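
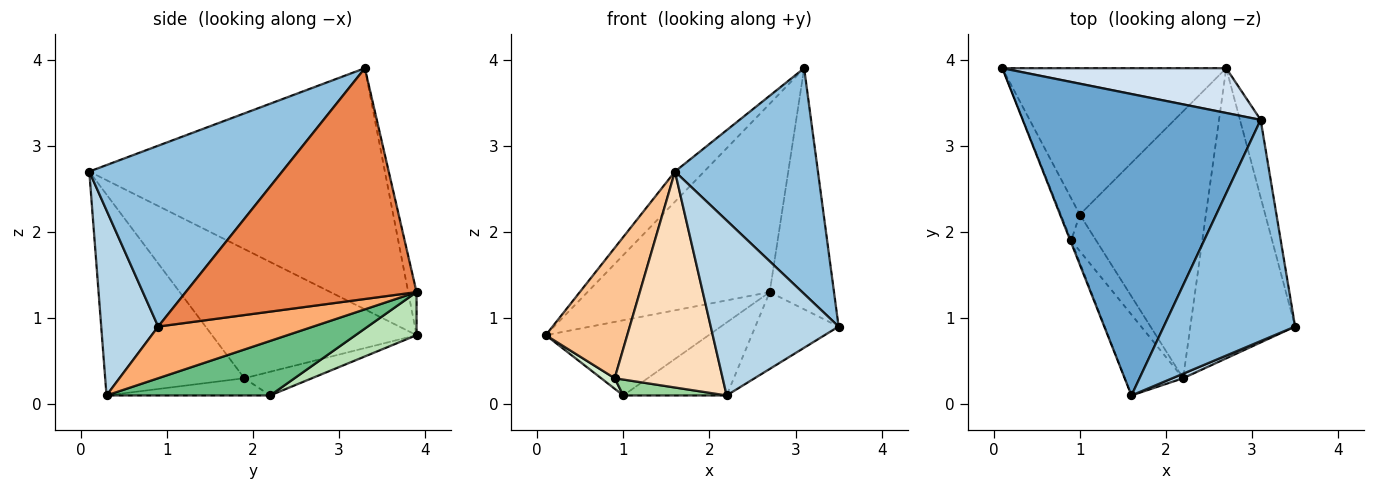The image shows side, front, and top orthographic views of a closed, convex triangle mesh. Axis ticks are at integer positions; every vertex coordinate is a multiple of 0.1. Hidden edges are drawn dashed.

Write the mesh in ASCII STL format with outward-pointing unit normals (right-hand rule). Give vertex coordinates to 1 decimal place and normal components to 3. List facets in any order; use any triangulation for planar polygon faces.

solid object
 facet normal -0.710 0.070 0.701
  outer loop
   vertex 3.1 3.3 3.9
   vertex 0.1 3.9 0.8
   vertex 1.6 0.1 2.7
  endloop
 endfacet
 facet normal 0.694 -0.514 0.504
  outer loop
   vertex 3.1 3.3 3.9
   vertex 1.6 0.1 2.7
   vertex 3.5 0.9 0.9
  endloop
 endfacet
 facet normal 0.407 -0.913 0.024
  outer loop
   vertex 2.2 0.3 0.1
   vertex 3.5 0.9 0.9
   vertex 1.6 0.1 2.7
  endloop
 endfacet
 facet normal -0.044 0.972 0.231
  outer loop
   vertex 2.7 3.9 1.3
   vertex 0.1 3.9 0.8
   vertex 3.1 3.3 3.9
  endloop
 endfacet
 facet normal 0.960 0.267 -0.086
  outer loop
   vertex 2.7 3.9 1.3
   vertex 3.1 3.3 3.9
   vertex 3.5 0.9 0.9
  endloop
 endfacet
 facet normal 0.430 0.231 -0.873
  outer loop
   vertex 2.7 3.9 1.3
   vertex 3.5 0.9 0.9
   vertex 2.2 0.3 0.1
  endloop
 endfacet
 facet normal -0.929 -0.370 -0.007
  outer loop
   vertex 0.9 1.9 0.3
   vertex 1.6 0.1 2.7
   vertex 0.1 3.9 0.8
  endloop
 endfacet
 facet normal -0.770 -0.598 -0.224
  outer loop
   vertex 0.9 1.9 0.3
   vertex 2.2 0.3 0.1
   vertex 1.6 0.1 2.7
  endloop
 endfacet
 facet normal 0.385 0.243 -0.890
  outer loop
   vertex 1.0 2.2 0.1
   vertex 2.7 3.9 1.3
   vertex 2.2 0.3 0.1
  endloop
 endfacet
 facet normal -0.535 -0.338 -0.774
  outer loop
   vertex 1.0 2.2 0.1
   vertex 2.2 0.3 0.1
   vertex 0.9 1.9 0.3
  endloop
 endfacet
 facet normal 0.169 0.450 -0.877
  outer loop
   vertex 1.0 2.2 0.1
   vertex 0.1 3.9 0.8
   vertex 2.7 3.9 1.3
  endloop
 endfacet
 facet normal -0.772 -0.154 -0.617
  outer loop
   vertex 1.0 2.2 0.1
   vertex 0.9 1.9 0.3
   vertex 0.1 3.9 0.8
  endloop
 endfacet
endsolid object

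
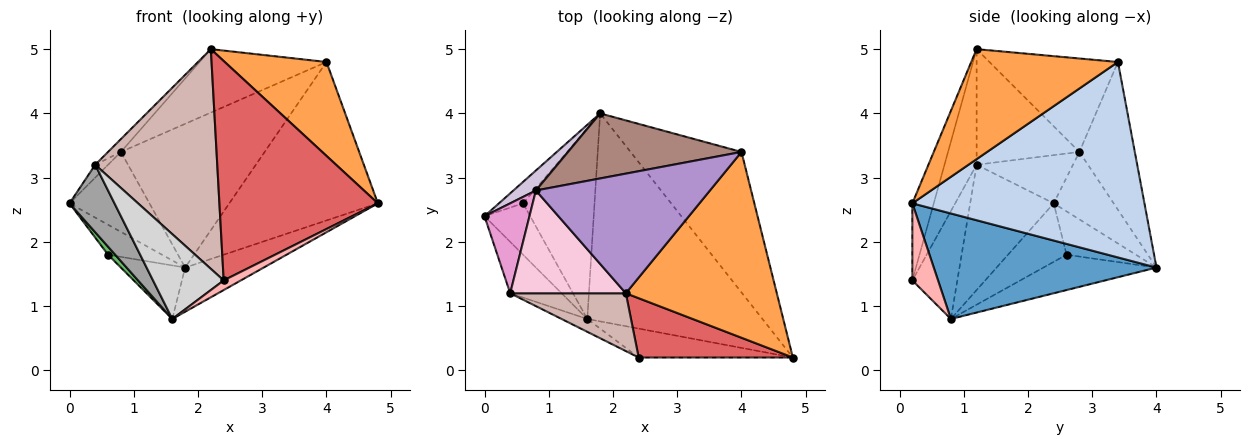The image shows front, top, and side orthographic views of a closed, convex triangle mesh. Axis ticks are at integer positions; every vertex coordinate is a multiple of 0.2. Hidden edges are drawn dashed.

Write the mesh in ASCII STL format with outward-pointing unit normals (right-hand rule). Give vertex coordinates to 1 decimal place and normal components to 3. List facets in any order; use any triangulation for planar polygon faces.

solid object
 facet normal 0.508 0.179 -0.843
  outer loop
   vertex 1.6 0.8 0.8
   vertex 1.8 4.0 1.6
   vertex 4.8 0.2 2.6
  endloop
 endfacet
 facet normal 0.760 0.486 -0.431
  outer loop
   vertex 4.0 3.4 4.8
   vertex 4.8 0.2 2.6
   vertex 1.8 4.0 1.6
  endloop
 endfacet
 facet normal 0.545 -0.378 0.748
  outer loop
   vertex 4.0 3.4 4.8
   vertex 2.2 1.2 5.0
   vertex 4.8 0.2 2.6
  endloop
 endfacet
 facet normal -0.723 0.562 -0.402
  outer loop
   vertex 0.6 2.6 1.8
   vertex 0.0 2.4 2.6
   vertex 1.8 4.0 1.6
  endloop
 endfacet
 facet normal -0.785 -0.096 -0.612
  outer loop
   vertex 0.6 2.6 1.8
   vertex 1.6 0.8 0.8
   vertex 0.0 2.4 2.6
  endloop
 endfacet
 facet normal -0.430 0.244 -0.869
  outer loop
   vertex 0.6 2.6 1.8
   vertex 1.8 4.0 1.6
   vertex 1.6 0.8 0.8
  endloop
 endfacet
 facet normal -0.129 -0.957 0.259
  outer loop
   vertex 2.4 0.2 1.4
   vertex 4.8 0.2 2.6
   vertex 2.2 1.2 5.0
  endloop
 endfacet
 facet normal 0.429 -0.286 -0.857
  outer loop
   vertex 2.4 0.2 1.4
   vertex 1.6 0.8 0.8
   vertex 4.8 0.2 2.6
  endloop
 endfacet
 facet normal -0.429 0.423 0.798
  outer loop
   vertex 0.8 2.8 3.4
   vertex 2.2 1.2 5.0
   vertex 4.0 3.4 4.8
  endloop
 endfacet
 facet normal -0.588 0.784 0.196
  outer loop
   vertex 0.8 2.8 3.4
   vertex 1.8 4.0 1.6
   vertex 0.0 2.4 2.6
  endloop
 endfacet
 facet normal -0.331 0.860 0.389
  outer loop
   vertex 0.8 2.8 3.4
   vertex 4.0 3.4 4.8
   vertex 1.8 4.0 1.6
  endloop
 endfacet
 facet normal -0.247 -0.937 0.247
  outer loop
   vertex 0.4 1.2 3.2
   vertex 2.4 0.2 1.4
   vertex 2.2 1.2 5.0
  endloop
 endfacet
 facet normal -0.728 0.097 0.679
  outer loop
   vertex 0.4 1.2 3.2
   vertex 0.8 2.8 3.4
   vertex 0.0 2.4 2.6
  endloop
 endfacet
 facet normal -0.704 0.088 0.704
  outer loop
   vertex 0.4 1.2 3.2
   vertex 2.2 1.2 5.0
   vertex 0.8 2.8 3.4
  endloop
 endfacet
 facet normal -0.828 -0.446 -0.340
  outer loop
   vertex 0.4 1.2 3.2
   vertex 0.0 2.4 2.6
   vertex 1.6 0.8 0.8
  endloop
 endfacet
 facet normal -0.533 -0.837 -0.127
  outer loop
   vertex 0.4 1.2 3.2
   vertex 1.6 0.8 0.8
   vertex 2.4 0.2 1.4
  endloop
 endfacet
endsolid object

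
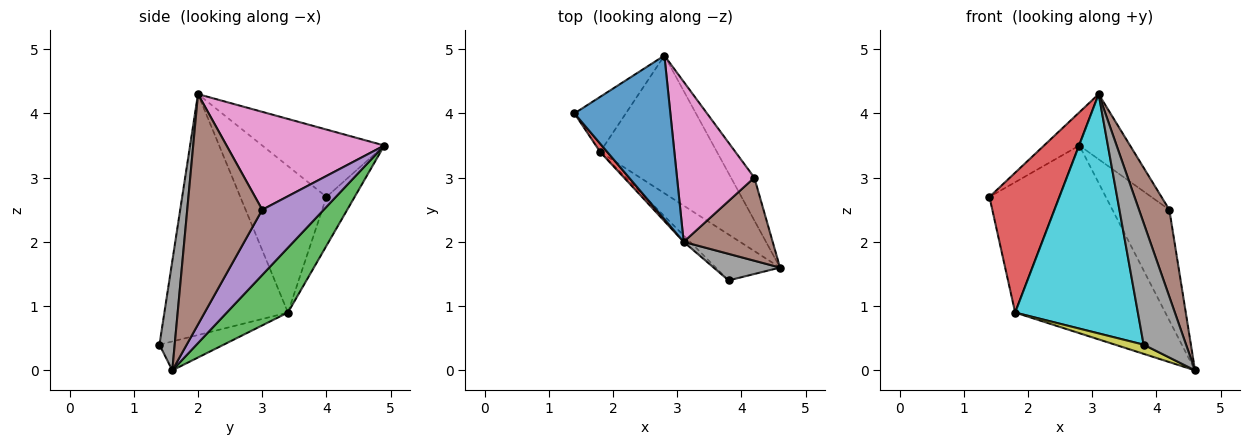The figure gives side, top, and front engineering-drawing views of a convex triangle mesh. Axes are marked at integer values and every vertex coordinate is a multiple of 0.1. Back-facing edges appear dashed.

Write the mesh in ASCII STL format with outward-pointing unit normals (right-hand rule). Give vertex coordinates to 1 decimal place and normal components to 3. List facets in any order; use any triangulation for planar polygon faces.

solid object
 facet normal -0.567 0.164 0.807
  outer loop
   vertex 3.1 2.0 4.3
   vertex 2.8 4.9 3.5
   vertex 1.4 4.0 2.7
  endloop
 endfacet
 facet normal -0.347 0.864 -0.365
  outer loop
   vertex 1.8 3.4 0.9
   vertex 1.4 4.0 2.7
   vertex 2.8 4.9 3.5
  endloop
 endfacet
 facet normal 0.312 0.766 -0.562
  outer loop
   vertex 1.8 3.4 0.9
   vertex 2.8 4.9 3.5
   vertex 4.6 1.6 0.0
  endloop
 endfacet
 facet normal -0.776 -0.630 0.037
  outer loop
   vertex 1.8 3.4 0.9
   vertex 3.1 2.0 4.3
   vertex 1.4 4.0 2.7
  endloop
 endfacet
 facet normal 0.710 0.657 -0.254
  outer loop
   vertex 4.2 3.0 2.5
   vertex 4.6 1.6 0.0
   vertex 2.8 4.9 3.5
  endloop
 endfacet
 facet normal 0.873 -0.353 0.337
  outer loop
   vertex 4.2 3.0 2.5
   vertex 3.1 2.0 4.3
   vertex 4.6 1.6 0.0
  endloop
 endfacet
 facet normal 0.761 0.244 0.601
  outer loop
   vertex 4.2 3.0 2.5
   vertex 2.8 4.9 3.5
   vertex 3.1 2.0 4.3
  endloop
 endfacet
 facet normal 0.331 -0.922 0.201
  outer loop
   vertex 3.8 1.4 0.4
   vertex 4.6 1.6 0.0
   vertex 3.1 2.0 4.3
  endloop
 endfacet
 facet normal -0.404 -0.179 -0.897
  outer loop
   vertex 3.8 1.4 0.4
   vertex 1.8 3.4 0.9
   vertex 4.6 1.6 0.0
  endloop
 endfacet
 facet normal -0.709 -0.705 -0.019
  outer loop
   vertex 3.8 1.4 0.4
   vertex 3.1 2.0 4.3
   vertex 1.8 3.4 0.9
  endloop
 endfacet
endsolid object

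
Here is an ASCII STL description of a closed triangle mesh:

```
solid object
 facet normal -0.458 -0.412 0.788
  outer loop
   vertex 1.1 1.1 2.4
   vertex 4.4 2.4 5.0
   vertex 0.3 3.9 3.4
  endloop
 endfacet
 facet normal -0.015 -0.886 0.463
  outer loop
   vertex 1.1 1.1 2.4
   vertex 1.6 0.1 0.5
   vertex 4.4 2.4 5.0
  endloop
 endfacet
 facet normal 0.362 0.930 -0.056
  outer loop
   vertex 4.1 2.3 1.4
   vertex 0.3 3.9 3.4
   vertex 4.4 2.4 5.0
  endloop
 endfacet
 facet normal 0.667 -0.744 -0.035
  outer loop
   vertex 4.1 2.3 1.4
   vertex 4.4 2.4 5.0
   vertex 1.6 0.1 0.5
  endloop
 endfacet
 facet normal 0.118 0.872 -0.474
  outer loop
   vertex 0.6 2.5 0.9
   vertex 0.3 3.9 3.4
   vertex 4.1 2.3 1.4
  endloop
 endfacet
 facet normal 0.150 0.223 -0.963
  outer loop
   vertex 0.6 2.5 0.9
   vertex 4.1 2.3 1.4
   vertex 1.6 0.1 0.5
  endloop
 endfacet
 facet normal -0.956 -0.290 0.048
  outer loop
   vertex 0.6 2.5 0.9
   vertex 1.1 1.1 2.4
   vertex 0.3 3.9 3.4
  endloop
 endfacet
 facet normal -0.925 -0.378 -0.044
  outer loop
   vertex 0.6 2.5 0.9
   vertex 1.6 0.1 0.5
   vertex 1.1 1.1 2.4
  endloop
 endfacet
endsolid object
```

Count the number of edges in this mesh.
12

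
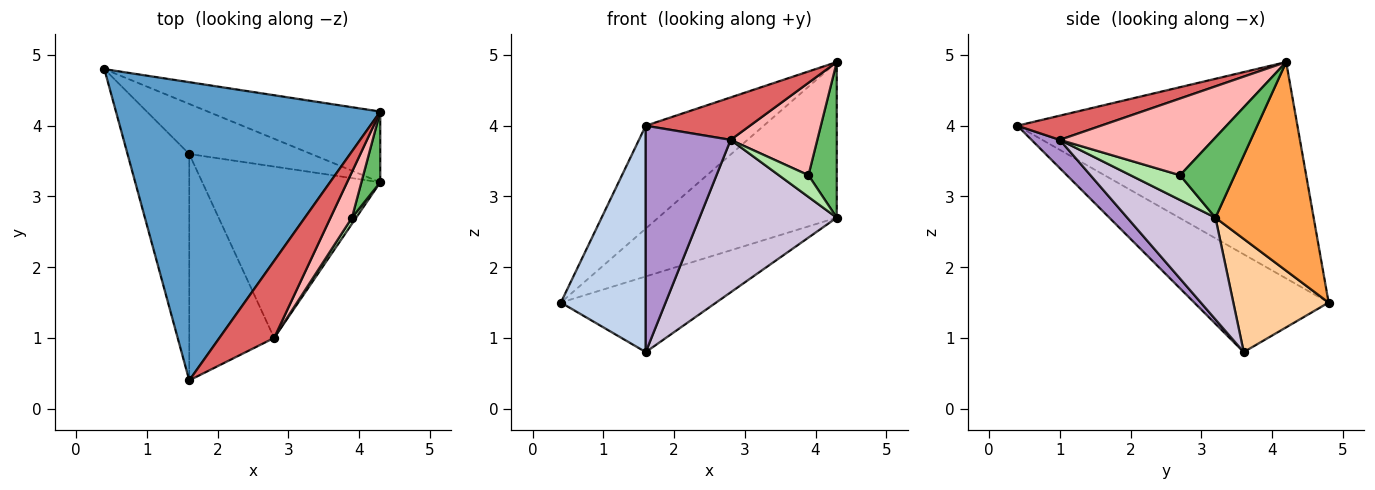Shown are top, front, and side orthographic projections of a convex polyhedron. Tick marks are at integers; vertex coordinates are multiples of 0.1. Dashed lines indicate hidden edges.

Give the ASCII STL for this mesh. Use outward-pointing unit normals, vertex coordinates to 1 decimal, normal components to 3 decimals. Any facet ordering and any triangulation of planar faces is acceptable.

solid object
 facet normal -0.612 0.258 0.748
  outer loop
   vertex 1.6 0.4 4.0
   vertex 4.3 4.2 4.9
   vertex 0.4 4.8 1.5
  endloop
 endfacet
 facet normal -0.746 -0.471 -0.471
  outer loop
   vertex 1.6 3.6 0.8
   vertex 1.6 0.4 4.0
   vertex 0.4 4.8 1.5
  endloop
 endfacet
 facet normal 0.448 0.814 -0.370
  outer loop
   vertex 4.3 3.2 2.7
   vertex 0.4 4.8 1.5
   vertex 4.3 4.2 4.9
  endloop
 endfacet
 facet normal 0.456 0.742 -0.491
  outer loop
   vertex 4.3 3.2 2.7
   vertex 1.6 3.6 0.8
   vertex 0.4 4.8 1.5
  endloop
 endfacet
 facet normal 0.869 -0.450 0.205
  outer loop
   vertex 4.3 3.2 2.7
   vertex 4.3 4.2 4.9
   vertex 3.9 2.7 3.3
  endloop
 endfacet
 facet normal 0.850 -0.508 0.143
  outer loop
   vertex 2.8 1.0 3.8
   vertex 4.3 3.2 2.7
   vertex 3.9 2.7 3.3
  endloop
 endfacet
 facet normal 0.361 -0.450 0.817
  outer loop
   vertex 2.8 1.0 3.8
   vertex 4.3 4.2 4.9
   vertex 1.6 0.4 4.0
  endloop
 endfacet
 facet normal 0.846 -0.478 0.236
  outer loop
   vertex 2.8 1.0 3.8
   vertex 3.9 2.7 3.3
   vertex 4.3 4.2 4.9
  endloop
 endfacet
 facet normal 0.229 -0.688 -0.688
  outer loop
   vertex 2.8 1.0 3.8
   vertex 1.6 0.4 4.0
   vertex 1.6 3.6 0.8
  endloop
 endfacet
 facet normal 0.393 -0.611 -0.687
  outer loop
   vertex 2.8 1.0 3.8
   vertex 1.6 3.6 0.8
   vertex 4.3 3.2 2.7
  endloop
 endfacet
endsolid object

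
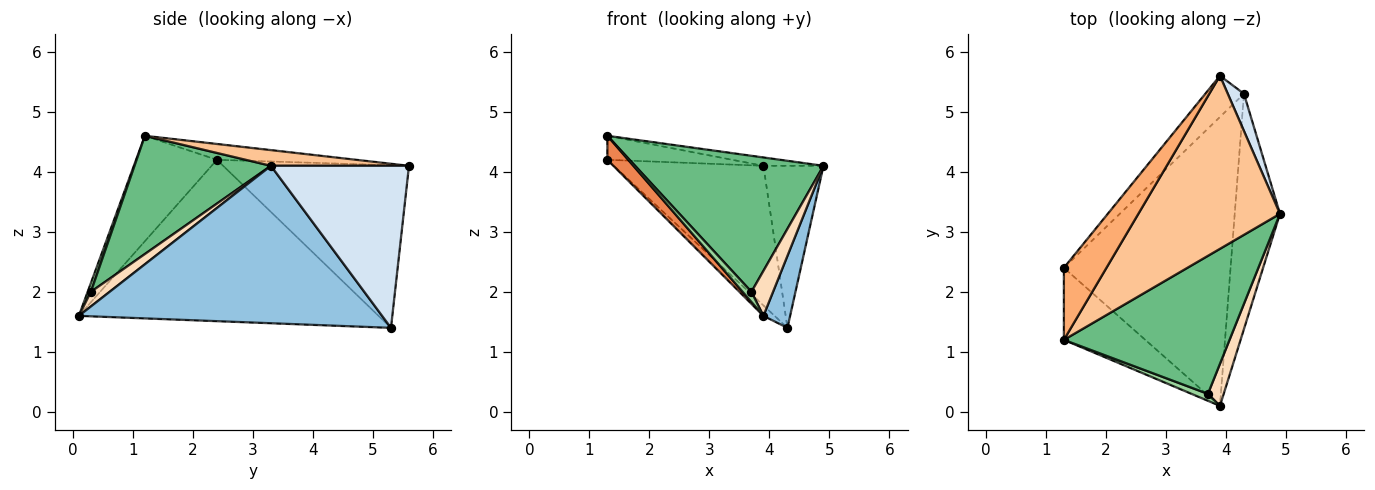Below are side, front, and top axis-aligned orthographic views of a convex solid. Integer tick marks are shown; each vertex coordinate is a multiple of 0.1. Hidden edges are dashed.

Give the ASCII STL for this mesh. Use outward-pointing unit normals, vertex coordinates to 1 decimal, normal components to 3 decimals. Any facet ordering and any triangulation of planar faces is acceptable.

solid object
 facet normal -0.695 0.026 -0.718
  outer loop
   vertex 4.3 5.3 1.4
   vertex 3.9 0.1 1.6
   vertex 1.3 2.4 4.2
  endloop
 endfacet
 facet normal 0.958 -0.084 -0.275
  outer loop
   vertex 4.3 5.3 1.4
   vertex 4.9 3.3 4.1
   vertex 3.9 0.1 1.6
  endloop
 endfacet
 facet normal -0.766 0.617 -0.182
  outer loop
   vertex 3.9 5.6 4.1
   vertex 4.3 5.3 1.4
   vertex 1.3 2.4 4.2
  endloop
 endfacet
 facet normal 0.913 0.397 0.091
  outer loop
   vertex 3.9 5.6 4.1
   vertex 4.9 3.3 4.1
   vertex 4.3 5.3 1.4
  endloop
 endfacet
 facet normal -0.776 -0.200 -0.599
  outer loop
   vertex 1.3 1.2 4.6
   vertex 1.3 2.4 4.2
   vertex 3.9 0.1 1.6
  endloop
 endfacet
 facet normal -0.333 0.298 0.895
  outer loop
   vertex 1.3 1.2 4.6
   vertex 3.9 5.6 4.1
   vertex 1.3 2.4 4.2
  endloop
 endfacet
 facet normal 0.110 0.048 0.993
  outer loop
   vertex 1.3 1.2 4.6
   vertex 4.9 3.3 4.1
   vertex 3.9 5.6 4.1
  endloop
 endfacet
 facet normal 0.535 -0.618 0.576
  outer loop
   vertex 3.7 0.3 2.0
   vertex 3.9 0.1 1.6
   vertex 4.9 3.3 4.1
  endloop
 endfacet
 facet normal 0.453 -0.626 0.635
  outer loop
   vertex 3.7 0.3 2.0
   vertex 4.9 3.3 4.1
   vertex 1.3 1.2 4.6
  endloop
 endfacet
 facet normal 0.288 -0.791 0.540
  outer loop
   vertex 3.7 0.3 2.0
   vertex 1.3 1.2 4.6
   vertex 3.9 0.1 1.6
  endloop
 endfacet
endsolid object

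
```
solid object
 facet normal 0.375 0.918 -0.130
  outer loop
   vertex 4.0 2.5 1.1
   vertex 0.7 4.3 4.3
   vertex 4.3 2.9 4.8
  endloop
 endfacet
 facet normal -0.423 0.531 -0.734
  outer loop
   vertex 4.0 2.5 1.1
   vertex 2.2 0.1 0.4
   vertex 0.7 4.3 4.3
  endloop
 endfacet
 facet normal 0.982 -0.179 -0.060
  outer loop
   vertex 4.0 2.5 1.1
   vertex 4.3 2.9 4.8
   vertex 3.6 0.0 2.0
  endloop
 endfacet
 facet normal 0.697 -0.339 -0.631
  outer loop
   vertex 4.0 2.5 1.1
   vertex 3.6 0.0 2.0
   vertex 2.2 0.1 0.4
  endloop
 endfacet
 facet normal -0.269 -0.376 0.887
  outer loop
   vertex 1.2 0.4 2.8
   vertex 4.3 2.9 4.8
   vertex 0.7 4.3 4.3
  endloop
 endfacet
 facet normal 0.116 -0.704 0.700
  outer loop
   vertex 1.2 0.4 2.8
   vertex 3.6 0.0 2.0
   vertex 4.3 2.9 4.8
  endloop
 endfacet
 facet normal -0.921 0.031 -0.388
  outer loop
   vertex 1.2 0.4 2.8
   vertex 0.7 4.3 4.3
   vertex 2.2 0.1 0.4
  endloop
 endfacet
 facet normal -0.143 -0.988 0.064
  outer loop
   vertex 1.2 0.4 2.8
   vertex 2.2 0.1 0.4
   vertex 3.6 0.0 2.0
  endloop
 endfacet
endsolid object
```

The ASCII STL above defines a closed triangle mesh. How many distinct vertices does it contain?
6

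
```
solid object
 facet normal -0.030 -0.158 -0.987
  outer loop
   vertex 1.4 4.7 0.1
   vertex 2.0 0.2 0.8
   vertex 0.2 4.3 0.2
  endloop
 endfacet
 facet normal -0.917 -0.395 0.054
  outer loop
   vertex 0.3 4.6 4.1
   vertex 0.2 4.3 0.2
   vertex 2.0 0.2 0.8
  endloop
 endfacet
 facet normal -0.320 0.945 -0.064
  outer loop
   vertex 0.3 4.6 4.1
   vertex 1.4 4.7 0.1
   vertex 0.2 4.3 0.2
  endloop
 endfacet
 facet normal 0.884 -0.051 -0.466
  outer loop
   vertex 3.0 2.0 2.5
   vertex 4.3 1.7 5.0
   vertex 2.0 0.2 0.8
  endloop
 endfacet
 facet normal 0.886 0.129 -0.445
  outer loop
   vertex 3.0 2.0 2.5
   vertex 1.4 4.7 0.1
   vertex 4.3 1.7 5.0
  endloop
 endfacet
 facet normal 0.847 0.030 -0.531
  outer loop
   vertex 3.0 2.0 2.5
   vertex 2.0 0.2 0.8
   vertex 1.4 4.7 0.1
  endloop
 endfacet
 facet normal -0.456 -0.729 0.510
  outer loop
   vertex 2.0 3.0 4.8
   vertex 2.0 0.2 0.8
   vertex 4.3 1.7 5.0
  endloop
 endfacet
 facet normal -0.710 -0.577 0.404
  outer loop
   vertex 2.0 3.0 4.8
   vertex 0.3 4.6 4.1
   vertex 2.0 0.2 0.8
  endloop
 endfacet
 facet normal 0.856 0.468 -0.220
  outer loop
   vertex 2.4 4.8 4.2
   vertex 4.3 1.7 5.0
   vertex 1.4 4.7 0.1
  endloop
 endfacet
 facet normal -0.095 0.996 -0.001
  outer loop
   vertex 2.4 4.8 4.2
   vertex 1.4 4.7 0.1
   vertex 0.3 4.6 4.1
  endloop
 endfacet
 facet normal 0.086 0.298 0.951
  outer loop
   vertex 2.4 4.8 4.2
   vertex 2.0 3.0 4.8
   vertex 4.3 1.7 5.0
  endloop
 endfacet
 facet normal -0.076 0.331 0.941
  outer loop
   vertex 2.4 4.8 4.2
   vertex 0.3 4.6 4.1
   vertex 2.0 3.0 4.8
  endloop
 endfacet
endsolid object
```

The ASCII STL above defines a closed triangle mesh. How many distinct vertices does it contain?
8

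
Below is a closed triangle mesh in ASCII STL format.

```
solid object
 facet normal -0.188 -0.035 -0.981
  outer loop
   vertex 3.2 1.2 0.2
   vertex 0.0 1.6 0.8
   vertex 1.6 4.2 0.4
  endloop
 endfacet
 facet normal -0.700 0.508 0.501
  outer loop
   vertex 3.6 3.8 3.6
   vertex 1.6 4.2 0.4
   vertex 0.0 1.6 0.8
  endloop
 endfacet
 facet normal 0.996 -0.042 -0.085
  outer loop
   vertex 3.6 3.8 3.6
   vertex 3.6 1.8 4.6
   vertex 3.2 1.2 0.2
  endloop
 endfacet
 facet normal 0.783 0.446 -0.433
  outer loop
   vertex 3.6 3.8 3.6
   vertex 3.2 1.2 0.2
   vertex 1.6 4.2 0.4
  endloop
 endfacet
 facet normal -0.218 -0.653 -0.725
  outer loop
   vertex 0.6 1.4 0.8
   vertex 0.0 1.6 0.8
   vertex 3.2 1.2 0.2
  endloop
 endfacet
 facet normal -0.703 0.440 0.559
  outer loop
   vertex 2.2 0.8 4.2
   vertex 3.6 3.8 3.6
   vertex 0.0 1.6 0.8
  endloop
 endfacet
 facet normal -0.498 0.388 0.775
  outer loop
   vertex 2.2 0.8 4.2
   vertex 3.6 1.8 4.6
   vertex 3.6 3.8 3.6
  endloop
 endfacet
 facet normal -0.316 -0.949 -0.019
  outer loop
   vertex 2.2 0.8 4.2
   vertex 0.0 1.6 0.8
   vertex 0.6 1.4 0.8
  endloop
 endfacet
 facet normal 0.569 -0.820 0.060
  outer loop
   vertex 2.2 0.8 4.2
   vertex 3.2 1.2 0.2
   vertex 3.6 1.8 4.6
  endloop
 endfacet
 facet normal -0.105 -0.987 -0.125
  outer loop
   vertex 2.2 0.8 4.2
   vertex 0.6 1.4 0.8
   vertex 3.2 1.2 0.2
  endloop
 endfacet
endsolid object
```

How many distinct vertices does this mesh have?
7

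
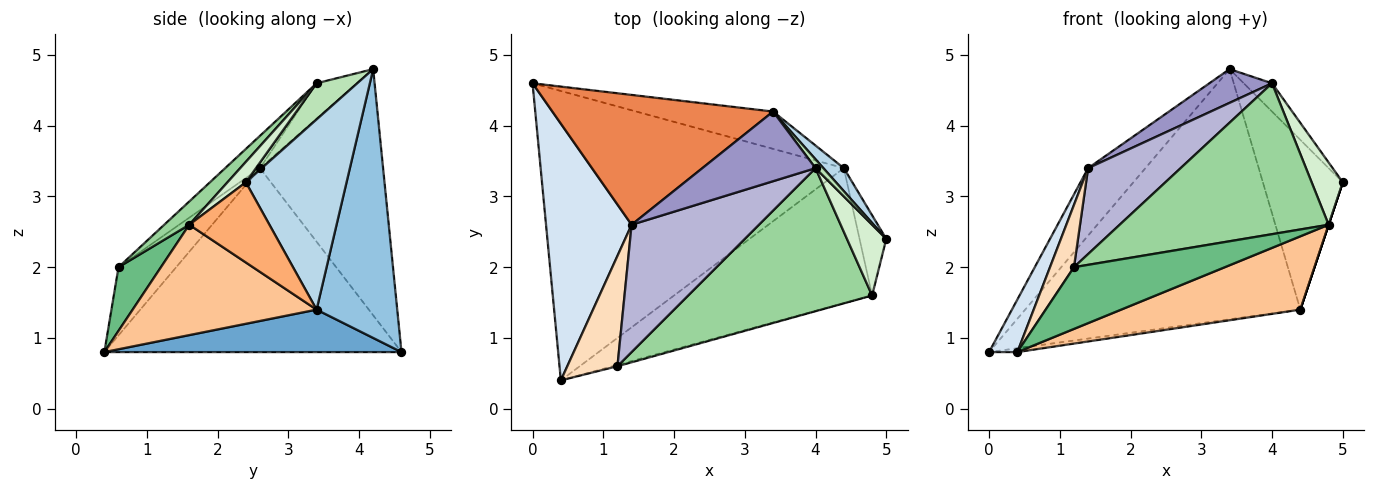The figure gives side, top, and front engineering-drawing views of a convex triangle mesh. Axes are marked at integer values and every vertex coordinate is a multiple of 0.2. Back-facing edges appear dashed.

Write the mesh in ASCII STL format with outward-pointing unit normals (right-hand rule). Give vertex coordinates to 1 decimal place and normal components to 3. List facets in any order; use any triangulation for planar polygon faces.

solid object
 facet normal 0.139 0.013 -0.990
  outer loop
   vertex 4.4 3.4 1.4
   vertex 0.4 0.4 0.8
   vertex 0.0 4.6 0.8
  endloop
 endfacet
 facet normal 0.278 0.950 -0.142
  outer loop
   vertex 4.4 3.4 1.4
   vertex 0.0 4.6 0.8
   vertex 3.4 4.2 4.8
  endloop
 endfacet
 facet normal 0.781 0.619 0.084
  outer loop
   vertex 4.4 3.4 1.4
   vertex 3.4 4.2 4.8
   vertex 5.0 2.4 3.2
  endloop
 endfacet
 facet normal -0.903 -0.086 0.420
  outer loop
   vertex 1.4 2.6 3.4
   vertex 0.0 4.6 0.8
   vertex 0.4 0.4 0.8
  endloop
 endfacet
 facet normal -0.704 0.327 0.631
  outer loop
   vertex 1.4 2.6 3.4
   vertex 3.4 4.2 4.8
   vertex 0.0 4.6 0.8
  endloop
 endfacet
 facet normal 0.949 0.000 -0.316
  outer loop
   vertex 4.8 1.6 2.6
   vertex 4.4 3.4 1.4
   vertex 5.0 2.4 3.2
  endloop
 endfacet
 facet normal 0.440 -0.428 -0.789
  outer loop
   vertex 4.8 1.6 2.6
   vertex 0.4 0.4 0.8
   vertex 4.4 3.4 1.4
  endloop
 endfacet
 facet normal -0.764 -0.317 0.562
  outer loop
   vertex 1.2 0.6 2.0
   vertex 1.4 2.6 3.4
   vertex 0.4 0.4 0.8
  endloop
 endfacet
 facet normal 0.271 -0.962 -0.020
  outer loop
   vertex 1.2 0.6 2.0
   vertex 0.4 0.4 0.8
   vertex 4.8 1.6 2.6
  endloop
 endfacet
 facet normal 0.087 -0.723 0.685
  outer loop
   vertex 4.0 3.4 4.6
   vertex 1.2 0.6 2.0
   vertex 4.8 1.6 2.6
  endloop
 endfacet
 facet normal 0.808 0.562 0.176
  outer loop
   vertex 4.0 3.4 4.6
   vertex 5.0 2.4 3.2
   vertex 3.4 4.2 4.8
  endloop
 endfacet
 facet normal 0.364 -0.615 0.699
  outer loop
   vertex 4.0 3.4 4.6
   vertex 4.8 1.6 2.6
   vertex 5.0 2.4 3.2
  endloop
 endfacet
 facet normal -0.271 -0.420 0.866
  outer loop
   vertex 4.0 3.4 4.6
   vertex 3.4 4.2 4.8
   vertex 1.4 2.6 3.4
  endloop
 endfacet
 facet normal -0.206 -0.547 0.811
  outer loop
   vertex 4.0 3.4 4.6
   vertex 1.4 2.6 3.4
   vertex 1.2 0.6 2.0
  endloop
 endfacet
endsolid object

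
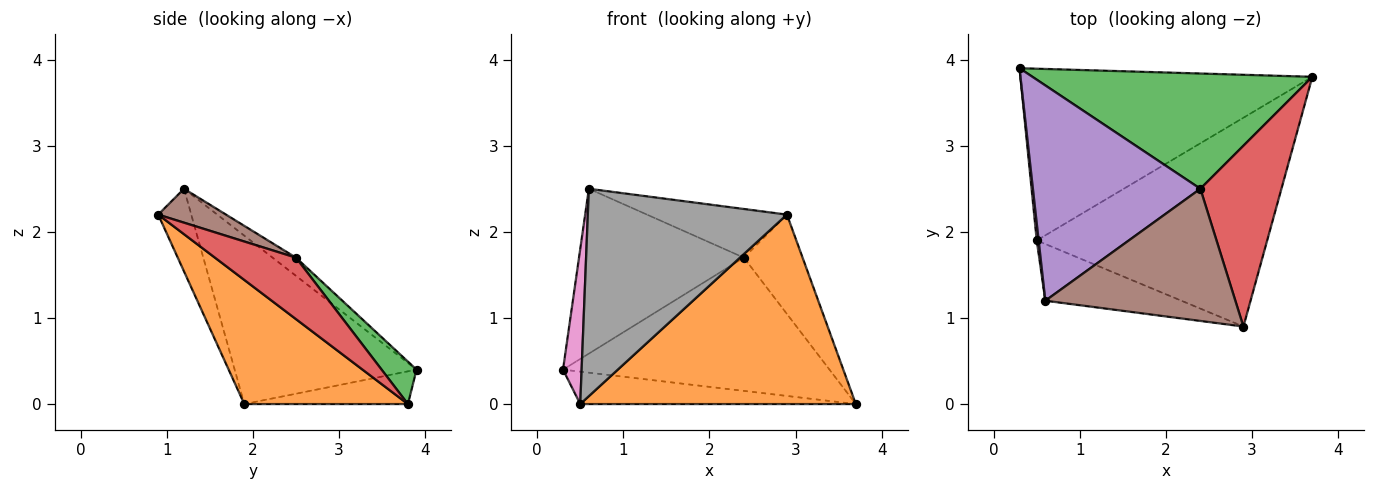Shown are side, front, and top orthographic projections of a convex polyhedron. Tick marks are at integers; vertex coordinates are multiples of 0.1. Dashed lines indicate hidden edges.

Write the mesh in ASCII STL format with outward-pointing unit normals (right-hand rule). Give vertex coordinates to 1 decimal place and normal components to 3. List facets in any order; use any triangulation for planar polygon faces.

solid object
 facet normal -0.109 0.184 -0.977
  outer loop
   vertex 0.5 1.9 0.0
   vertex 0.3 3.9 0.4
   vertex 3.7 3.8 0.0
  endloop
 endfacet
 facet normal 0.371 -0.624 -0.688
  outer loop
   vertex 0.5 1.9 0.0
   vertex 3.7 3.8 0.0
   vertex 2.9 0.9 2.2
  endloop
 endfacet
 facet normal 0.099 0.753 0.651
  outer loop
   vertex 2.4 2.5 1.7
   vertex 3.7 3.8 0.0
   vertex 0.3 3.9 0.4
  endloop
 endfacet
 facet normal 0.553 0.401 0.730
  outer loop
   vertex 2.4 2.5 1.7
   vertex 2.9 0.9 2.2
   vertex 3.7 3.8 0.0
  endloop
 endfacet
 facet normal -0.086 0.606 0.791
  outer loop
   vertex 0.6 1.2 2.5
   vertex 2.4 2.5 1.7
   vertex 0.3 3.9 0.4
  endloop
 endfacet
 facet normal 0.165 0.341 0.925
  outer loop
   vertex 0.6 1.2 2.5
   vertex 2.9 0.9 2.2
   vertex 2.4 2.5 1.7
  endloop
 endfacet
 facet normal -0.995 -0.102 0.011
  outer loop
   vertex 0.6 1.2 2.5
   vertex 0.3 3.9 0.4
   vertex 0.5 1.9 0.0
  endloop
 endfacet
 facet normal -0.158 -0.952 -0.260
  outer loop
   vertex 0.6 1.2 2.5
   vertex 0.5 1.9 0.0
   vertex 2.9 0.9 2.2
  endloop
 endfacet
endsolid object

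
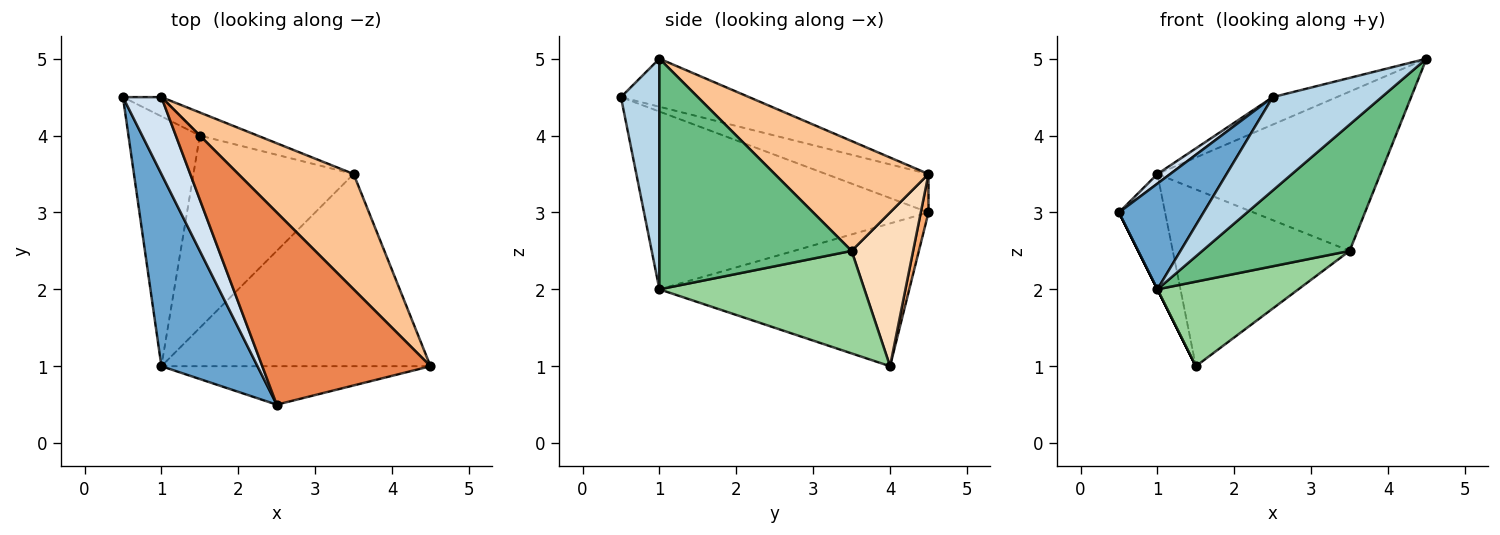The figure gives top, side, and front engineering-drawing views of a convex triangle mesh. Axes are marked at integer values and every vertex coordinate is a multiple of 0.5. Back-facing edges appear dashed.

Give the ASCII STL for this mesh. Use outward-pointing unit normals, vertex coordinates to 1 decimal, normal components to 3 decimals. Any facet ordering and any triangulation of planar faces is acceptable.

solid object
 facet normal -0.851 -0.253 0.460
  outer loop
   vertex 1.0 1.0 2.0
   vertex 2.5 0.5 4.5
   vertex 0.5 4.5 3.0
  endloop
 endfacet
 facet normal -0.894 0.000 -0.447
  outer loop
   vertex 1.0 1.0 2.0
   vertex 0.5 4.5 3.0
   vertex 1.5 4.0 1.0
  endloop
 endfacet
 facet normal 0.310 -0.879 -0.362
  outer loop
   vertex 1.0 1.0 2.0
   vertex 4.5 1.0 5.0
   vertex 2.5 0.5 4.5
  endloop
 endfacet
 facet normal -0.704 -0.088 0.704
  outer loop
   vertex 1.0 4.5 3.5
   vertex 0.5 4.5 3.0
   vertex 2.5 0.5 4.5
  endloop
 endfacet
 facet normal -0.272 0.136 0.953
  outer loop
   vertex 1.0 4.5 3.5
   vertex 2.5 0.5 4.5
   vertex 4.5 1.0 5.0
  endloop
 endfacet
 facet normal 0.162 0.973 -0.162
  outer loop
   vertex 1.0 4.5 3.5
   vertex 1.5 4.0 1.0
   vertex 0.5 4.5 3.0
  endloop
 endfacet
 facet normal 0.488 0.707 0.512
  outer loop
   vertex 3.5 3.5 2.5
   vertex 1.0 4.5 3.5
   vertex 4.5 1.0 5.0
  endloop
 endfacet
 facet normal 0.326 0.937 -0.122
  outer loop
   vertex 3.5 3.5 2.5
   vertex 1.5 4.0 1.0
   vertex 1.0 4.5 3.5
  endloop
 endfacet
 facet normal 0.582 -0.446 -0.679
  outer loop
   vertex 3.5 3.5 2.5
   vertex 4.5 1.0 5.0
   vertex 1.0 1.0 2.0
  endloop
 endfacet
 facet normal 0.505 -0.348 -0.790
  outer loop
   vertex 3.5 3.5 2.5
   vertex 1.0 1.0 2.0
   vertex 1.5 4.0 1.0
  endloop
 endfacet
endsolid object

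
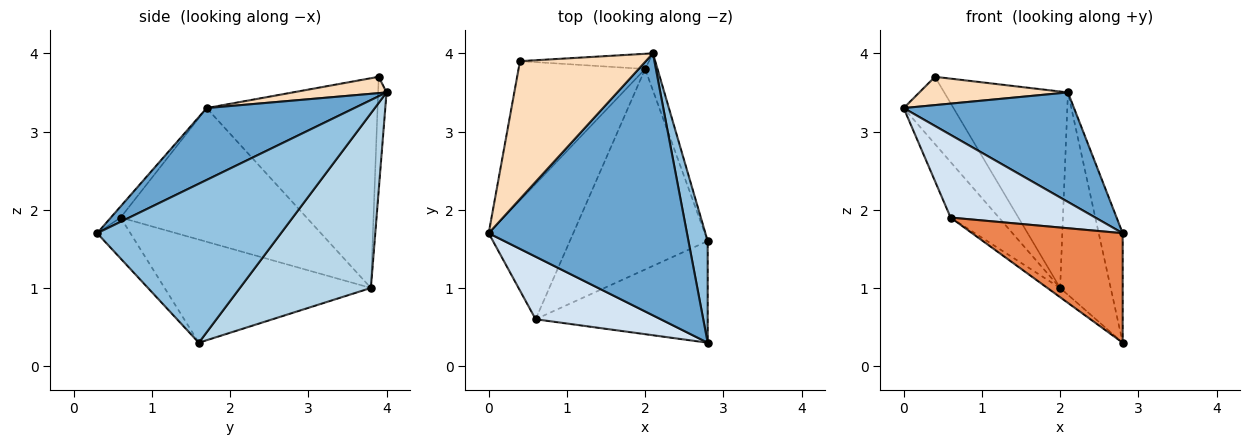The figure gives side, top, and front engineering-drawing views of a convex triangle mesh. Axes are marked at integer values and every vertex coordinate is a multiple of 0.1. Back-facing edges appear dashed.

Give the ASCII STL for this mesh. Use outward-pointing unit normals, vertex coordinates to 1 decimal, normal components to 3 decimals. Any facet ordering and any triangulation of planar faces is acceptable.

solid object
 facet normal 0.317 -0.366 0.875
  outer loop
   vertex 2.8 0.3 1.7
   vertex 2.1 4.0 3.5
   vertex 0.0 1.7 3.3
  endloop
 endfacet
 facet normal 0.985 0.128 0.119
  outer loop
   vertex 2.8 0.3 1.7
   vertex 2.8 1.6 0.3
   vertex 2.1 4.0 3.5
  endloop
 endfacet
 facet normal 0.931 0.359 -0.066
  outer loop
   vertex 2.0 3.8 1.0
   vertex 2.1 4.0 3.5
   vertex 2.8 1.6 0.3
  endloop
 endfacet
 facet normal -0.054 -0.796 0.603
  outer loop
   vertex 0.6 0.6 1.9
   vertex 2.8 0.3 1.7
   vertex 0.0 1.7 3.3
  endloop
 endfacet
 facet normal -0.160 -0.723 -0.672
  outer loop
   vertex 0.6 0.6 1.9
   vertex 2.8 1.6 0.3
   vertex 2.8 0.3 1.7
  endloop
 endfacet
 facet normal -0.825 0.214 -0.522
  outer loop
   vertex 0.6 0.6 1.9
   vertex 0.0 1.7 3.3
   vertex 2.0 3.8 1.0
  endloop
 endfacet
 facet normal -0.599 0.037 -0.800
  outer loop
   vertex 0.6 0.6 1.9
   vertex 2.0 3.8 1.0
   vertex 2.8 1.6 0.3
  endloop
 endfacet
 facet normal 0.126 -0.200 0.972
  outer loop
   vertex 0.4 3.9 3.7
   vertex 0.0 1.7 3.3
   vertex 2.1 4.0 3.5
  endloop
 endfacet
 facet normal -0.831 0.242 -0.501
  outer loop
   vertex 0.4 3.9 3.7
   vertex 2.0 3.8 1.0
   vertex 0.0 1.7 3.3
  endloop
 endfacet
 facet normal -0.068 0.995 -0.077
  outer loop
   vertex 0.4 3.9 3.7
   vertex 2.1 4.0 3.5
   vertex 2.0 3.8 1.0
  endloop
 endfacet
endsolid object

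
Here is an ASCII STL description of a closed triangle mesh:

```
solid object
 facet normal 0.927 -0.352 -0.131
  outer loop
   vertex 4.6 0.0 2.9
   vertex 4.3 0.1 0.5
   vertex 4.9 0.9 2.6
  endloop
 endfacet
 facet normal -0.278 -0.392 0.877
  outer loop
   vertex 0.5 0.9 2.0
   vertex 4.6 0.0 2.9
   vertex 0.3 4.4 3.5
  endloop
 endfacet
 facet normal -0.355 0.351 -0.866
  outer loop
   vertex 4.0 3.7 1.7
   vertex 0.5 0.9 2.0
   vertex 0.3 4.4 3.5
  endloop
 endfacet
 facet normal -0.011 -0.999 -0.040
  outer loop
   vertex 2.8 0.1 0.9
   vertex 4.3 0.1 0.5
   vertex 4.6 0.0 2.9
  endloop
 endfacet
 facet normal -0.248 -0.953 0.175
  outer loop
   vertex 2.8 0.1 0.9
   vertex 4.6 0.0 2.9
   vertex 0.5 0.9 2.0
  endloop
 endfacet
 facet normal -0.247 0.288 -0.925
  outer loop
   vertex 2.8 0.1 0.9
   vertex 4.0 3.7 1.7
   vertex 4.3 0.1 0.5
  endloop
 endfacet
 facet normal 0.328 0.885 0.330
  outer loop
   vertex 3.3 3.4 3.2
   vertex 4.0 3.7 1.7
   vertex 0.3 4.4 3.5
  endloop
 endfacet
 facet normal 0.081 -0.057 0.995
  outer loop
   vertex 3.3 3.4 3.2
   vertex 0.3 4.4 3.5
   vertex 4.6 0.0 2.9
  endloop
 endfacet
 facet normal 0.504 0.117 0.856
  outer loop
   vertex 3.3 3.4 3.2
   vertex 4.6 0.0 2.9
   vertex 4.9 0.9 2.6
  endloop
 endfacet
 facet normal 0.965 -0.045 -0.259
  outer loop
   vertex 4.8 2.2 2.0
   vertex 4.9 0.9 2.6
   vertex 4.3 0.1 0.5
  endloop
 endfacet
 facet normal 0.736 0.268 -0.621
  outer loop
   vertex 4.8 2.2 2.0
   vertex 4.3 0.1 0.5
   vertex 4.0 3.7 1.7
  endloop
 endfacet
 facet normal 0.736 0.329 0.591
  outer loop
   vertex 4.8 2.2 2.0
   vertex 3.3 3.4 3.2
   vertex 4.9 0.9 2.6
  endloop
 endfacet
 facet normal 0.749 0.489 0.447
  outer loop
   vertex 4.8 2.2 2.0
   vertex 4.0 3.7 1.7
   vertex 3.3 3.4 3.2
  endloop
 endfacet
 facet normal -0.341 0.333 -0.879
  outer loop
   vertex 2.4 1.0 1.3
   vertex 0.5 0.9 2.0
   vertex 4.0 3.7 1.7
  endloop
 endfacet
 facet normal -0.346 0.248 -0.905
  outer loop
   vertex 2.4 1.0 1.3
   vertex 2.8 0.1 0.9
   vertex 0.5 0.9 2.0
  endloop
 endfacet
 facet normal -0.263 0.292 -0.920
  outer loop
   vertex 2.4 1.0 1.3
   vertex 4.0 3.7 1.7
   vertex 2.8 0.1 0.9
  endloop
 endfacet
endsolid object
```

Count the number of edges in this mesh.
24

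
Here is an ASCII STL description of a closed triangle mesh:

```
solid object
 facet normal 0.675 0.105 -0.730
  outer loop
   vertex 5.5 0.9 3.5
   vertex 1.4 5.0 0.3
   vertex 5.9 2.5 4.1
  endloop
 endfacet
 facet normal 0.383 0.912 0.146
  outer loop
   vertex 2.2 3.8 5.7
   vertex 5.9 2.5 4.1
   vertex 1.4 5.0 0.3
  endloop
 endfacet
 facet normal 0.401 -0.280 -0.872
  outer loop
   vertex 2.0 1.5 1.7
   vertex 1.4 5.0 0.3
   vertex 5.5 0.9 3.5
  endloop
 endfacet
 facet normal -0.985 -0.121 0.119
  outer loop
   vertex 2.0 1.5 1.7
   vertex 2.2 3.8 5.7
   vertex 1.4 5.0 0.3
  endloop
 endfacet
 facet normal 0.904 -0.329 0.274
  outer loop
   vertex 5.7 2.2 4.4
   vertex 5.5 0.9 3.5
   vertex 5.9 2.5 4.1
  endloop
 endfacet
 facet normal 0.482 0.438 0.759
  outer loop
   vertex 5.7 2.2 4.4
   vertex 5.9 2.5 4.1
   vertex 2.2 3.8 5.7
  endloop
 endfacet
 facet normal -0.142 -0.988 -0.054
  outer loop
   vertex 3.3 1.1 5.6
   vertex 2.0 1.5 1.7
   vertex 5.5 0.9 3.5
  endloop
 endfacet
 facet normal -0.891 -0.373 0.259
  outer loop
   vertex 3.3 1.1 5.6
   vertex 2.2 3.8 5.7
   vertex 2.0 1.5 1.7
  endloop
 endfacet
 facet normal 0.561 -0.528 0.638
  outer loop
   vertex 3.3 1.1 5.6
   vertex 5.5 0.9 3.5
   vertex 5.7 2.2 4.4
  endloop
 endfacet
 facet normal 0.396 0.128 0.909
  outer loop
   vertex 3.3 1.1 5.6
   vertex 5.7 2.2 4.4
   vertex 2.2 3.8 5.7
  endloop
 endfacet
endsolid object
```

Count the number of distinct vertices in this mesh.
7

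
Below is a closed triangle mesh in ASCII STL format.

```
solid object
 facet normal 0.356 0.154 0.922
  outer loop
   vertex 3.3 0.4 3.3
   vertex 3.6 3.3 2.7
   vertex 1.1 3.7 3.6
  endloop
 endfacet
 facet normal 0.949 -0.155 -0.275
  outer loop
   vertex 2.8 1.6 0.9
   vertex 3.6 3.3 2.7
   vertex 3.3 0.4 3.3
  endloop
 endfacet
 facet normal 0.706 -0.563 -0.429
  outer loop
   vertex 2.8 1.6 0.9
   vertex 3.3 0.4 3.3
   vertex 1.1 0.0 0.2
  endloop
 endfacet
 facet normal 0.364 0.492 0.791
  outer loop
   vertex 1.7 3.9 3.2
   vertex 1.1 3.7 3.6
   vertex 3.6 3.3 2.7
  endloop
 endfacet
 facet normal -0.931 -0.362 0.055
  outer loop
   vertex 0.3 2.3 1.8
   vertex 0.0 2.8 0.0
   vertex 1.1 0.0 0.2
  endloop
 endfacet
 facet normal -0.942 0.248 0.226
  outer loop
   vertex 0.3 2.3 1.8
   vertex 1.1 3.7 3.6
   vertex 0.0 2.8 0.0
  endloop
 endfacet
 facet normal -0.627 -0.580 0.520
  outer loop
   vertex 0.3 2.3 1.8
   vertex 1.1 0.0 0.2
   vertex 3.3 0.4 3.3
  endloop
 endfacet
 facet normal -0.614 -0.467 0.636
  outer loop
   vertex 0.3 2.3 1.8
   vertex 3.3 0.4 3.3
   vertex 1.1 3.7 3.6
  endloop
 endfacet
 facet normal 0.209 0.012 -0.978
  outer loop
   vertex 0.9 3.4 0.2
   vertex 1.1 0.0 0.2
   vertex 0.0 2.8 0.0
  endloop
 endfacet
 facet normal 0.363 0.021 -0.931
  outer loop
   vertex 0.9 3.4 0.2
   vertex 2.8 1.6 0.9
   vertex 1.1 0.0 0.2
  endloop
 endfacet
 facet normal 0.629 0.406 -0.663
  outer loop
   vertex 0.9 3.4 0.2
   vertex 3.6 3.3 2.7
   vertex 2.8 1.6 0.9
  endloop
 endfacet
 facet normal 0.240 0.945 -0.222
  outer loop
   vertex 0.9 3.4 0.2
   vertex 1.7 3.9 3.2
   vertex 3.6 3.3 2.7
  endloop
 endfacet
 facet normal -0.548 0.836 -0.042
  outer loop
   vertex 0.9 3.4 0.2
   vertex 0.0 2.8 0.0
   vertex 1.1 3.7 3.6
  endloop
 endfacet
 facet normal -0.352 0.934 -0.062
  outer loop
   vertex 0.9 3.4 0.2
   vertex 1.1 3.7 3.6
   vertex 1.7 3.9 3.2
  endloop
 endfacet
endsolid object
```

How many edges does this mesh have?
21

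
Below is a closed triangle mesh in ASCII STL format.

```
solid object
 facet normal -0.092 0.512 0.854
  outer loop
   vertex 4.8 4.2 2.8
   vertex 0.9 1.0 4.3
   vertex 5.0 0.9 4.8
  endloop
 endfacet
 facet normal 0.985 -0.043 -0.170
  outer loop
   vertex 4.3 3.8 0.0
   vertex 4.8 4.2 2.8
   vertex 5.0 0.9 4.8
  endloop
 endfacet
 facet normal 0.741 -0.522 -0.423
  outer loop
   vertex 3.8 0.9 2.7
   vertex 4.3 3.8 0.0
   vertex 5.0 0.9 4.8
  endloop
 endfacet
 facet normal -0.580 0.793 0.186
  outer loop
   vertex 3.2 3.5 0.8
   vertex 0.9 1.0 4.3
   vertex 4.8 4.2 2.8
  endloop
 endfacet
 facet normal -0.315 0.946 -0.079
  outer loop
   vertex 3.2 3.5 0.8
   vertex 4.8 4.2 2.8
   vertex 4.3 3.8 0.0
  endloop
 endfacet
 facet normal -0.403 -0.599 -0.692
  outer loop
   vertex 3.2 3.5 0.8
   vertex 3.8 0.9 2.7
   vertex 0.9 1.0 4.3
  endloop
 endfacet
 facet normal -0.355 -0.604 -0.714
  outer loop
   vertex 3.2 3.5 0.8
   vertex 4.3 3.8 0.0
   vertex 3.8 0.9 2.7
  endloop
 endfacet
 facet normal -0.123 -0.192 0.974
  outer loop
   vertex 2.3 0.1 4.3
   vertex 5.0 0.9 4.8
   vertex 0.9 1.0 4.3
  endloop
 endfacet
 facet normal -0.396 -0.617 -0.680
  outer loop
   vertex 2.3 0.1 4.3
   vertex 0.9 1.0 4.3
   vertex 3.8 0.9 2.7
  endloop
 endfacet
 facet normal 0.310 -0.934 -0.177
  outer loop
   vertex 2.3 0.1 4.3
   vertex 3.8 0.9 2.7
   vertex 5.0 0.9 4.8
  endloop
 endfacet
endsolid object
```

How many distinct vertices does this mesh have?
7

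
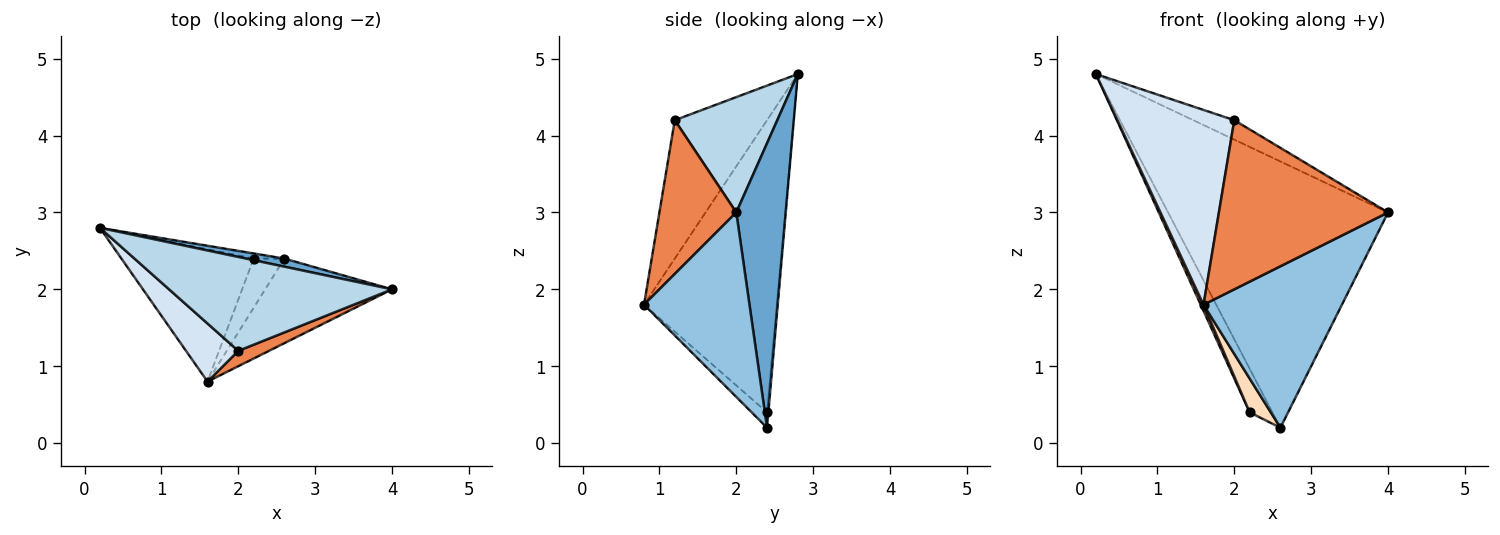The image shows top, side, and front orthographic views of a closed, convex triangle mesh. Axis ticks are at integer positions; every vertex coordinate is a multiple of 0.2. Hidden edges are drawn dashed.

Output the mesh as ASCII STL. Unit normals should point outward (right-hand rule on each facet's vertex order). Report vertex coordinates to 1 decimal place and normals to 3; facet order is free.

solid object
 facet normal 0.219 0.975 0.030
  outer loop
   vertex 2.6 2.4 0.2
   vertex 0.2 2.8 4.8
   vertex 4.0 2.0 3.0
  endloop
 endfacet
 facet normal 0.559 -0.734 -0.385
  outer loop
   vertex 2.6 2.4 0.2
   vertex 4.0 2.0 3.0
   vertex 1.6 0.8 1.8
  endloop
 endfacet
 facet normal 0.452 0.181 0.874
  outer loop
   vertex 2.0 1.2 4.2
   vertex 4.0 2.0 3.0
   vertex 0.2 2.8 4.8
  endloop
 endfacet
 facet normal -0.603 -0.764 0.228
  outer loop
   vertex 2.0 1.2 4.2
   vertex 0.2 2.8 4.8
   vertex 1.6 0.8 1.8
  endloop
 endfacet
 facet normal 0.412 -0.907 0.082
  outer loop
   vertex 2.0 1.2 4.2
   vertex 1.6 0.8 1.8
   vertex 4.0 2.0 3.0
  endloop
 endfacet
 facet normal -0.911 -0.019 -0.412
  outer loop
   vertex 2.2 2.4 0.4
   vertex 1.6 0.8 1.8
   vertex 0.2 2.8 4.8
  endloop
 endfacet
 facet normal -0.058 0.991 -0.117
  outer loop
   vertex 2.2 2.4 0.4
   vertex 0.2 2.8 4.8
   vertex 2.6 2.4 0.2
  endloop
 endfacet
 facet normal -0.381 -0.524 -0.762
  outer loop
   vertex 2.2 2.4 0.4
   vertex 2.6 2.4 0.2
   vertex 1.6 0.8 1.8
  endloop
 endfacet
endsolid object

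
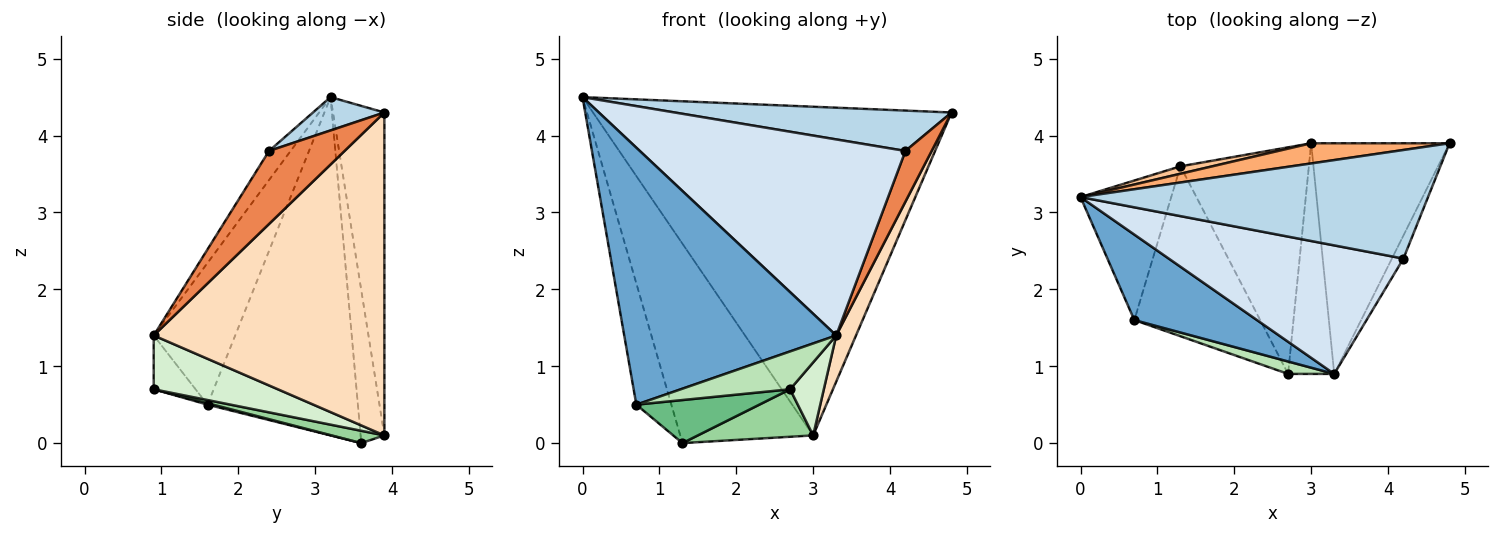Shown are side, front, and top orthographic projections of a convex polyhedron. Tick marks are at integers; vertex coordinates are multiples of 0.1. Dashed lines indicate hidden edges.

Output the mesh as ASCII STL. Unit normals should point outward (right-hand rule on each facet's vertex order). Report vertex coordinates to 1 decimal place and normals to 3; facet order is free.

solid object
 facet normal -0.343 -0.891 0.297
  outer loop
   vertex 0.7 1.6 0.5
   vertex 3.3 0.9 1.4
   vertex 0.0 3.2 4.5
  endloop
 endfacet
 facet normal -0.942 0.220 -0.253
  outer loop
   vertex 0.7 1.6 0.5
   vertex 0.0 3.2 4.5
   vertex 1.3 3.6 0.0
  endloop
 endfacet
 facet normal 0.090 -0.347 0.934
  outer loop
   vertex 4.2 2.4 3.8
   vertex 4.8 3.9 4.3
   vertex 0.0 3.2 4.5
  endloop
 endfacet
 facet normal -0.068 -0.834 0.547
  outer loop
   vertex 4.2 2.4 3.8
   vertex 0.0 3.2 4.5
   vertex 3.3 0.9 1.4
  endloop
 endfacet
 facet normal 0.934 -0.325 -0.148
  outer loop
   vertex 4.2 2.4 3.8
   vertex 3.3 0.9 1.4
   vertex 4.8 3.9 4.3
  endloop
 endfacet
 facet normal -0.142 0.988 0.061
  outer loop
   vertex 3.0 3.9 0.1
   vertex 0.0 3.2 4.5
   vertex 4.8 3.9 4.3
  endloop
 endfacet
 facet normal -0.176 0.984 0.037
  outer loop
   vertex 3.0 3.9 0.1
   vertex 1.3 3.6 0.0
   vertex 0.0 3.2 4.5
  endloop
 endfacet
 facet normal 0.916 -0.079 -0.393
  outer loop
   vertex 3.0 3.9 0.1
   vertex 4.8 3.9 4.3
   vertex 3.3 0.9 1.4
  endloop
 endfacet
 facet normal 0.011 -0.246 -0.969
  outer loop
   vertex 2.7 0.9 0.7
   vertex 0.7 1.6 0.5
   vertex 1.3 3.6 0.0
  endloop
 endfacet
 facet normal 0.093 -0.204 -0.974
  outer loop
   vertex 2.7 0.9 0.7
   vertex 1.3 3.6 0.0
   vertex 3.0 3.9 0.1
  endloop
 endfacet
 facet normal -0.342 -0.893 0.293
  outer loop
   vertex 2.7 0.9 0.7
   vertex 3.3 0.9 1.4
   vertex 0.7 1.6 0.5
  endloop
 endfacet
 facet normal 0.744 -0.202 -0.637
  outer loop
   vertex 2.7 0.9 0.7
   vertex 3.0 3.9 0.1
   vertex 3.3 0.9 1.4
  endloop
 endfacet
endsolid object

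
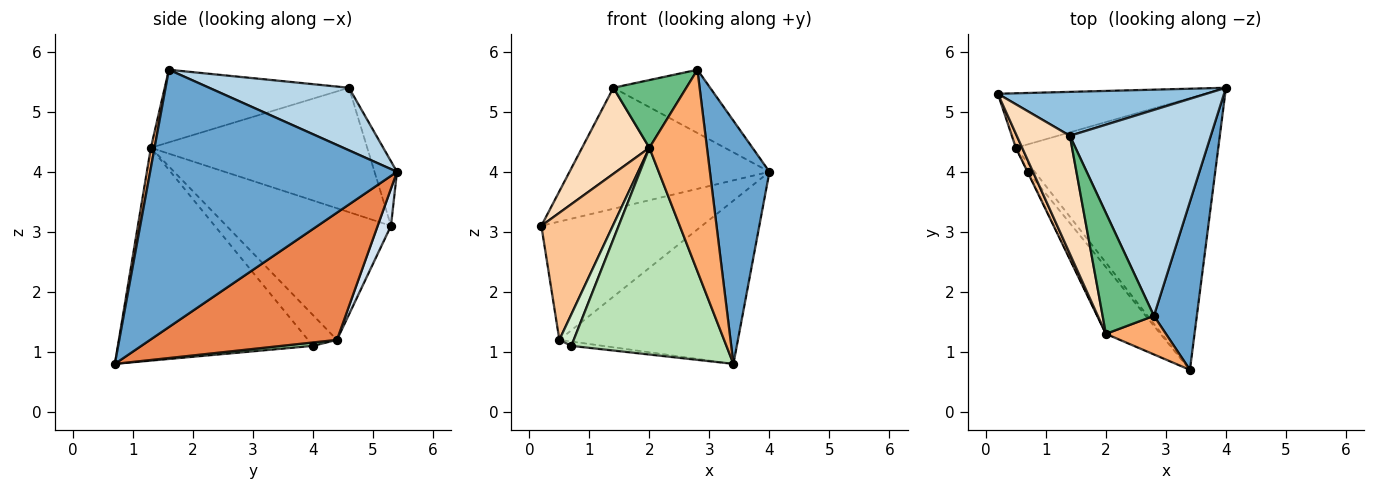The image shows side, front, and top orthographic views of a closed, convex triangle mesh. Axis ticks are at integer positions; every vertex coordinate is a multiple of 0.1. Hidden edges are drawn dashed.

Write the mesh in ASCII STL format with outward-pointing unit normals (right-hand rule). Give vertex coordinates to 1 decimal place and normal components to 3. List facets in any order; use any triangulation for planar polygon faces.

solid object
 facet normal 0.960 -0.231 0.160
  outer loop
   vertex 2.8 1.6 5.7
   vertex 3.4 0.7 0.8
   vertex 4.0 5.4 4.0
  endloop
 endfacet
 facet normal -0.105 0.935 0.339
  outer loop
   vertex 1.4 4.6 5.4
   vertex 4.0 5.4 4.0
   vertex 0.2 5.3 3.1
  endloop
 endfacet
 facet normal 0.391 0.270 0.880
  outer loop
   vertex 1.4 4.6 5.4
   vertex 2.8 1.6 5.7
   vertex 4.0 5.4 4.0
  endloop
 endfacet
 facet normal 0.075 0.906 -0.417
  outer loop
   vertex 0.5 4.4 1.2
   vertex 0.2 5.3 3.1
   vertex 4.0 5.4 4.0
  endloop
 endfacet
 facet normal 0.474 0.453 -0.755
  outer loop
   vertex 0.5 4.4 1.2
   vertex 4.0 5.4 4.0
   vertex 3.4 0.7 0.8
  endloop
 endfacet
 facet normal 0.063 -0.980 0.188
  outer loop
   vertex 2.0 1.3 4.4
   vertex 3.4 0.7 0.8
   vertex 2.8 1.6 5.7
  endloop
 endfacet
 facet normal -0.916 -0.398 0.044
  outer loop
   vertex 2.0 1.3 4.4
   vertex 0.2 5.3 3.1
   vertex 0.5 4.4 1.2
  endloop
 endfacet
 facet normal -0.884 -0.275 0.378
  outer loop
   vertex 2.0 1.3 4.4
   vertex 1.4 4.6 5.4
   vertex 0.2 5.3 3.1
  endloop
 endfacet
 facet normal -0.777 -0.308 0.549
  outer loop
   vertex 2.0 1.3 4.4
   vertex 2.8 1.6 5.7
   vertex 1.4 4.6 5.4
  endloop
 endfacet
 facet normal 0.408 0.408 -0.816
  outer loop
   vertex 0.7 4.0 1.1
   vertex 0.5 4.4 1.2
   vertex 3.4 0.7 0.8
  endloop
 endfacet
 facet normal -0.768 -0.610 -0.197
  outer loop
   vertex 0.7 4.0 1.1
   vertex 3.4 0.7 0.8
   vertex 2.0 1.3 4.4
  endloop
 endfacet
 facet normal -0.895 -0.445 -0.011
  outer loop
   vertex 0.7 4.0 1.1
   vertex 2.0 1.3 4.4
   vertex 0.5 4.4 1.2
  endloop
 endfacet
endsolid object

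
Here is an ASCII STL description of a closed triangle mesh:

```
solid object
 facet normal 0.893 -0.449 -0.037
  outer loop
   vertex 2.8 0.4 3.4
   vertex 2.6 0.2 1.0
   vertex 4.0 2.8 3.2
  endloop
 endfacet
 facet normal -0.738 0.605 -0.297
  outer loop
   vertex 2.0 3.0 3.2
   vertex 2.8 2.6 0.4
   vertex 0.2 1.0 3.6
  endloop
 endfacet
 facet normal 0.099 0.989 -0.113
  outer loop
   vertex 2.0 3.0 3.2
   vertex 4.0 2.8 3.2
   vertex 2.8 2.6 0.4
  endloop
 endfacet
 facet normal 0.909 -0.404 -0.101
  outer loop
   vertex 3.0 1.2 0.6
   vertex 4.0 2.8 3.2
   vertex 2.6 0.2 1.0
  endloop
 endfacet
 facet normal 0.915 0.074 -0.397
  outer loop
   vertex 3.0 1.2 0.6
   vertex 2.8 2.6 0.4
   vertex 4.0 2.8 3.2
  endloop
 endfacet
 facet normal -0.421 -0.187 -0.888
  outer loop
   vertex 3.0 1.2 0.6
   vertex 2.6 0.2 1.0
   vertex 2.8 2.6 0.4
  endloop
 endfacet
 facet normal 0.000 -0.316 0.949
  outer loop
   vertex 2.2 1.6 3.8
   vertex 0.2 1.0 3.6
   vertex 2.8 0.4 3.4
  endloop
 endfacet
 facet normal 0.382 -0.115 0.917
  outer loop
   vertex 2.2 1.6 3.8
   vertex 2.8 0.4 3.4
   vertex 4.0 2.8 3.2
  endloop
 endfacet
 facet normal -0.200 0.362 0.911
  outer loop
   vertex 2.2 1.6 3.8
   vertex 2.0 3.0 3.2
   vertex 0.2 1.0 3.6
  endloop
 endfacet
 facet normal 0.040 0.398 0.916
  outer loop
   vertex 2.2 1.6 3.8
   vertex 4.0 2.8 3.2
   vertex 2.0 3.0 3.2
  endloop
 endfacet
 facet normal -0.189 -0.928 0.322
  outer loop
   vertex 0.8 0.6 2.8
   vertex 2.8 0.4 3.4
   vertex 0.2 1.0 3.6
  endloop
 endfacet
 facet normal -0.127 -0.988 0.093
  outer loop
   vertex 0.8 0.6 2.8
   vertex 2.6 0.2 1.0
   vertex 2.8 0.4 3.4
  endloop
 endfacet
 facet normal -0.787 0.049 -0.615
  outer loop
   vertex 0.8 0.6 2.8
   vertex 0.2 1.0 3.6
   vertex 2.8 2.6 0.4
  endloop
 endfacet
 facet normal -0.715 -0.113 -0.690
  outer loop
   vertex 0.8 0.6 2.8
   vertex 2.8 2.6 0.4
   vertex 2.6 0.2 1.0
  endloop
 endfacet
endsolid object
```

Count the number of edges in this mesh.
21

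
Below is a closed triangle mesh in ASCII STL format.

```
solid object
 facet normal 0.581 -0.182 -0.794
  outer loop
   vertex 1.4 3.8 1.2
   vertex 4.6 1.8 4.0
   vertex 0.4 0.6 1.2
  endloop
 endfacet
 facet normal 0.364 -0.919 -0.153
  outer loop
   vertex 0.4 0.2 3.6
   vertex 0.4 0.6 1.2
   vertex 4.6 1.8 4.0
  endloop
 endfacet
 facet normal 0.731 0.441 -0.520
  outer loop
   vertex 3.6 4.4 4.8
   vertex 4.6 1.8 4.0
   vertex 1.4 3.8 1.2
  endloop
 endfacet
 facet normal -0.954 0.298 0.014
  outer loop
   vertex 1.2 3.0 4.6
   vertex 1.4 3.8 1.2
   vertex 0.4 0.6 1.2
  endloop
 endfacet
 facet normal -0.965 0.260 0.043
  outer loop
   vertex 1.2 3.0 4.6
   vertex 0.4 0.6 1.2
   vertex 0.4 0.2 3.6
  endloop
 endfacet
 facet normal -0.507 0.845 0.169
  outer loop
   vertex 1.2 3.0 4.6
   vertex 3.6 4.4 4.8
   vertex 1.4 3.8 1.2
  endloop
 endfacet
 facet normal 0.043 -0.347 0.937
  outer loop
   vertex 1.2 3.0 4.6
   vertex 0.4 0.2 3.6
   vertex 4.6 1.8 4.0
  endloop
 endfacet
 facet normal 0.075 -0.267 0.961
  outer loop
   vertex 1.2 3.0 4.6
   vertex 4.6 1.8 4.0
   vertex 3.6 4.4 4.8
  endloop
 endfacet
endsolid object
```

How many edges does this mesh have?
12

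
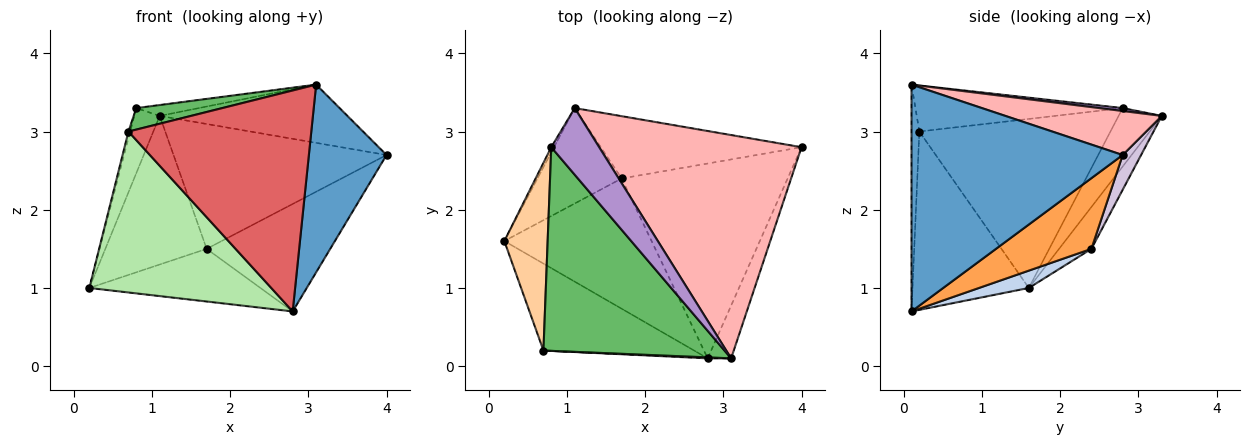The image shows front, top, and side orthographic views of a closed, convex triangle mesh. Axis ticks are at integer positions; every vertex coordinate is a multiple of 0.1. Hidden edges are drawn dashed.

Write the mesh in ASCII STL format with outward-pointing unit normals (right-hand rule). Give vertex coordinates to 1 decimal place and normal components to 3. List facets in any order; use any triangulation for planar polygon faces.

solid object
 facet normal 0.934 -0.344 -0.097
  outer loop
   vertex 2.8 0.1 0.7
   vertex 4.0 2.8 2.7
   vertex 3.1 0.1 3.6
  endloop
 endfacet
 facet normal 0.109 0.372 -0.922
  outer loop
   vertex 1.7 2.4 1.5
   vertex 2.8 0.1 0.7
   vertex 0.2 1.6 1.0
  endloop
 endfacet
 facet normal 0.349 0.452 -0.820
  outer loop
   vertex 1.7 2.4 1.5
   vertex 4.0 2.8 2.7
   vertex 2.8 0.1 0.7
  endloop
 endfacet
 facet normal -0.969 0.009 0.248
  outer loop
   vertex 0.7 0.2 3.0
   vertex 0.8 2.8 3.3
   vertex 0.2 1.6 1.0
  endloop
 endfacet
 facet normal -0.245 -0.102 0.964
  outer loop
   vertex 0.7 0.2 3.0
   vertex 3.1 0.1 3.6
   vertex 0.8 2.8 3.3
  endloop
 endfacet
 facet normal -0.490 -0.767 -0.414
  outer loop
   vertex 0.7 0.2 3.0
   vertex 0.2 1.6 1.0
   vertex 2.8 0.1 0.7
  endloop
 endfacet
 facet normal -0.043 -0.999 0.004
  outer loop
   vertex 0.7 0.2 3.0
   vertex 2.8 0.1 0.7
   vertex 3.1 0.1 3.6
  endloop
 endfacet
 facet normal 0.206 0.247 0.947
  outer loop
   vertex 1.1 3.3 3.2
   vertex 3.1 0.1 3.6
   vertex 4.0 2.8 2.7
  endloop
 endfacet
 facet normal 0.060 0.161 0.985
  outer loop
   vertex 1.1 3.3 3.2
   vertex 0.8 2.8 3.3
   vertex 3.1 0.1 3.6
  endloop
 endfacet
 facet normal 0.077 0.892 -0.445
  outer loop
   vertex 1.1 3.3 3.2
   vertex 4.0 2.8 2.7
   vertex 1.7 2.4 1.5
  endloop
 endfacet
 facet normal -0.860 0.508 -0.041
  outer loop
   vertex 1.1 3.3 3.2
   vertex 0.2 1.6 1.0
   vertex 0.8 2.8 3.3
  endloop
 endfacet
 facet normal -0.259 0.813 -0.522
  outer loop
   vertex 1.1 3.3 3.2
   vertex 1.7 2.4 1.5
   vertex 0.2 1.6 1.0
  endloop
 endfacet
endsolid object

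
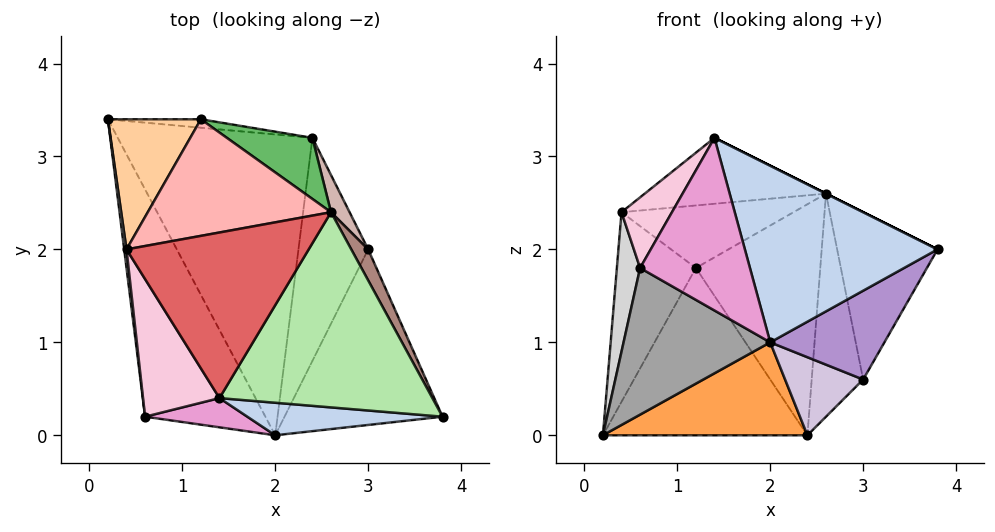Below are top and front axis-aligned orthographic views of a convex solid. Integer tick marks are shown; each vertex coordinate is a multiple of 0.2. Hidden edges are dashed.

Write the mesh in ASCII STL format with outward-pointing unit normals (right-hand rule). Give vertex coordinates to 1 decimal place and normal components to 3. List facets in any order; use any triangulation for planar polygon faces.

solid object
 facet normal 0.090 0.995 -0.050
  outer loop
   vertex 2.4 3.2 0.0
   vertex 0.2 3.4 0.0
   vertex 1.2 3.4 1.8
  endloop
 endfacet
 facet normal 0.009 -0.983 0.181
  outer loop
   vertex 2.0 0.0 1.0
   vertex 3.8 0.2 2.0
   vertex 1.4 0.4 3.2
  endloop
 endfacet
 facet normal -0.027 -0.295 -0.955
  outer loop
   vertex 2.0 0.0 1.0
   vertex 0.2 3.4 0.0
   vertex 2.4 3.2 0.0
  endloop
 endfacet
 facet normal -0.714 0.578 0.396
  outer loop
   vertex 0.4 2.0 2.4
   vertex 1.2 3.4 1.8
   vertex 0.2 3.4 0.0
  endloop
 endfacet
 facet normal 0.478 0.849 0.224
  outer loop
   vertex 2.6 2.4 2.6
   vertex 2.4 3.2 0.0
   vertex 1.2 3.4 1.8
  endloop
 endfacet
 facet normal 0.447 0.000 0.894
  outer loop
   vertex 2.6 2.4 2.6
   vertex 1.4 0.4 3.2
   vertex 3.8 0.2 2.0
  endloop
 endfacet
 facet normal -0.150 0.366 0.919
  outer loop
   vertex 2.6 2.4 2.6
   vertex 0.4 2.0 2.4
   vertex 1.4 0.4 3.2
  endloop
 endfacet
 facet normal -0.164 0.466 0.869
  outer loop
   vertex 2.6 2.4 2.6
   vertex 1.2 3.4 1.8
   vertex 0.4 2.0 2.4
  endloop
 endfacet
 facet normal 0.479 -0.396 -0.783
  outer loop
   vertex 3.0 2.0 0.6
   vertex 3.8 0.2 2.0
   vertex 2.0 0.0 1.0
  endloop
 endfacet
 facet normal 0.272 -0.318 -0.908
  outer loop
   vertex 3.0 2.0 0.6
   vertex 2.0 0.0 1.0
   vertex 2.4 3.2 0.0
  endloop
 endfacet
 facet normal 0.884 0.459 0.085
  outer loop
   vertex 3.0 2.0 0.6
   vertex 2.6 2.4 2.6
   vertex 3.8 0.2 2.0
  endloop
 endfacet
 facet normal 0.875 0.477 0.080
  outer loop
   vertex 3.0 2.0 0.6
   vertex 2.4 3.2 0.0
   vertex 2.6 2.4 2.6
  endloop
 endfacet
 facet normal -0.045 -0.985 0.167
  outer loop
   vertex 0.6 0.2 1.8
   vertex 2.0 0.0 1.0
   vertex 1.4 0.4 3.2
  endloop
 endfacet
 facet normal -0.822 -0.260 0.507
  outer loop
   vertex 0.6 0.2 1.8
   vertex 1.4 0.4 3.2
   vertex 0.4 2.0 2.4
  endloop
 endfacet
 facet normal -0.487 -0.474 -0.734
  outer loop
   vertex 0.6 0.2 1.8
   vertex 0.2 3.4 0.0
   vertex 2.0 0.0 1.0
  endloop
 endfacet
 facet normal -0.993 -0.115 0.015
  outer loop
   vertex 0.6 0.2 1.8
   vertex 0.4 2.0 2.4
   vertex 0.2 3.4 0.0
  endloop
 endfacet
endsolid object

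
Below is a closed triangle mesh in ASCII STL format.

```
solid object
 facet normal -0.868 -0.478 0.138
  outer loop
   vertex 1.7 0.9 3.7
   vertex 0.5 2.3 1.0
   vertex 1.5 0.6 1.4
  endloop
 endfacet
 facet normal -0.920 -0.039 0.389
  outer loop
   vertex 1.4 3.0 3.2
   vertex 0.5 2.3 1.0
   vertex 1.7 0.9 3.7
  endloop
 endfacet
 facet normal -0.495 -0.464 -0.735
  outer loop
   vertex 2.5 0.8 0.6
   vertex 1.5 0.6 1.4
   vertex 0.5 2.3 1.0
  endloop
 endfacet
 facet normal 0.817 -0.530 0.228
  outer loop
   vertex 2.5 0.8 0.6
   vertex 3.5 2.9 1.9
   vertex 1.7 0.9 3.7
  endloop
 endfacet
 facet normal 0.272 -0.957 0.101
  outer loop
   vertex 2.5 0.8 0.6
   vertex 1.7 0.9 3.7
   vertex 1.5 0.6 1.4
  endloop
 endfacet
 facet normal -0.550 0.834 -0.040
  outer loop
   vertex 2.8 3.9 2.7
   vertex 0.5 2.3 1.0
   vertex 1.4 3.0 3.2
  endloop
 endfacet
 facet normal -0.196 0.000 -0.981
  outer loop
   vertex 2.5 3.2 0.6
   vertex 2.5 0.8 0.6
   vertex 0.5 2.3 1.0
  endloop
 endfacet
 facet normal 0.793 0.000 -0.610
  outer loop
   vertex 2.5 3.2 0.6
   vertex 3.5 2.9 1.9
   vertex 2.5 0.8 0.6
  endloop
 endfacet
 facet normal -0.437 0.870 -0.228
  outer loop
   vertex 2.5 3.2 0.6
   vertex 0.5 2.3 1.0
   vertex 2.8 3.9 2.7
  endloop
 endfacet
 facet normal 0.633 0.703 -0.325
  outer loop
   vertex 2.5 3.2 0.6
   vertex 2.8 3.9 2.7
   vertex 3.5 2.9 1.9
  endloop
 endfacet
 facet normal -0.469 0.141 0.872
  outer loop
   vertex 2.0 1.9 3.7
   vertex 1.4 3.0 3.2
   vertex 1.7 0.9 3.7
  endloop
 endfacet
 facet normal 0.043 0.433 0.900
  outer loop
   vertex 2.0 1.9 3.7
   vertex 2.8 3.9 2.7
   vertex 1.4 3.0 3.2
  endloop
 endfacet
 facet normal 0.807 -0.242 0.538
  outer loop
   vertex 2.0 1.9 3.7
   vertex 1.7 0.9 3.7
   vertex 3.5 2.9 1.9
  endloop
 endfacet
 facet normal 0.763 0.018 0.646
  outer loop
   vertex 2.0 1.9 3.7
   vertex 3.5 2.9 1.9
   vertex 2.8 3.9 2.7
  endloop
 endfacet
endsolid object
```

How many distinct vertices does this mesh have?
9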